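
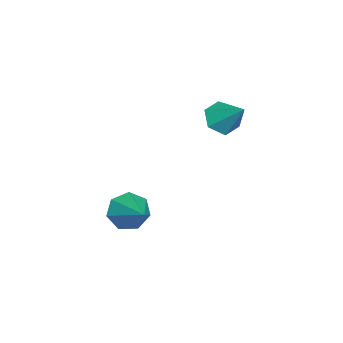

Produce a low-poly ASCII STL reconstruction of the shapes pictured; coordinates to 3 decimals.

solid 
facet normal -0.730 -0.487 -0.479
outer loop
vertex -0.688 -1.497 -4.665
vertex -1.336 -1.203 -3.976
vertex -1.084 -0.751 -4.82
endloop
endfacet
facet normal 0.752 0.275 -0.599
outer loop
vertex -0.688 -1.497 -4.665
vertex -1.084 -0.751 -4.82
vertex 0.176 -0.197 -2.984
endloop
endfacet
facet normal -0.731 -0.487 -0.479
outer loop
vertex -1.084 -0.751 -4.82
vertex -1.336 -1.203 -3.976
vertex -1.669 -0.345 -4.34
endloop
endfacet
facet normal 0.248 0.867 -0.432
outer loop
vertex -1.084 -0.751 -4.82
vertex -1.669 -0.345 -4.34
vertex 0.176 -0.197 -2.984
endloop
endfacet
facet normal -0.730 -0.487 -0.479
outer loop
vertex -1.669 -0.345 -4.34
vertex -1.336 -1.203 -3.976
vertex -2.004 -0.585 -3.586
endloop
endfacet
facet normal -0.226 0.953 0.203
outer loop
vertex -1.669 -0.345 -4.34
vertex -2.004 -0.585 -3.586
vertex 0.176 -0.197 -2.984
endloop
endfacet
facet normal -0.730 -0.486 -0.480
outer loop
vertex -2.004 -0.585 -3.586
vertex -1.336 -1.203 -3.976
vertex -1.836 -1.291 -3.126
endloop
endfacet
facet normal -0.312 0.466 0.828
outer loop
vertex -2.004 -0.585 -3.586
vertex -1.836 -1.291 -3.126
vertex 0.176 -0.197 -2.984
endloop
endfacet
facet normal -0.730 -0.486 -0.480
outer loop
vertex -1.836 -1.291 -3.126
vertex -1.336 -1.203 -3.976
vertex -1.291 -1.931 -3.307
endloop
endfacet
facet normal 0.055 -0.228 0.972
outer loop
vertex -1.836 -1.291 -3.126
vertex -1.291 -1.931 -3.307
vertex 0.176 -0.197 -2.984
endloop
endfacet
facet normal -0.731 -0.486 -0.479
outer loop
vertex -1.291 -1.931 -3.307
vertex -1.336 -1.203 -3.976
vertex -0.781 -2.023 -3.992
endloop
endfacet
facet normal 0.598 -0.604 0.526
outer loop
vertex -1.291 -1.931 -3.307
vertex -0.781 -2.023 -3.992
vertex 0.176 -0.197 -2.984
endloop
endfacet
facet normal -0.731 -0.485 -0.480
outer loop
vertex -0.781 -2.023 -3.992
vertex -1.336 -1.203 -3.976
vertex -0.688 -1.497 -4.665
endloop
endfacet
facet normal 0.908 -0.381 -0.172
outer loop
vertex -0.781 -2.023 -3.992
vertex -0.688 -1.497 -4.665
vertex 0.176 -0.197 -2.984
endloop
endfacet
facet normal -0.446 -0.609 -0.656
outer loop
vertex -2.676 2.627 0.353
vertex -3.264 2.376 0.986
vertex -3.447 3.08 0.456
endloop
endfacet
facet normal 0.421 0.809 -0.409
outer loop
vertex -2.676 2.627 0.353
vertex -3.447 3.08 0.456
vertex -2.496 3.424 2.114
endloop
endfacet
facet normal -0.446 -0.609 -0.655
outer loop
vertex -3.447 3.08 0.456
vertex -3.264 2.376 0.986
vertex -4.035 2.829 1.09
endloop
endfacet
facet normal -0.373 0.928 0.021
outer loop
vertex -3.447 3.08 0.456
vertex -4.035 2.829 1.09
vertex -2.496 3.424 2.114
endloop
endfacet
facet normal -0.447 -0.610 -0.655
outer loop
vertex -4.035 2.829 1.09
vertex -3.264 2.376 0.986
vertex -3.851 2.125 1.62
endloop
endfacet
facet normal -0.610 0.369 0.702
outer loop
vertex -4.035 2.829 1.09
vertex -3.851 2.125 1.62
vertex -2.496 3.424 2.114
endloop
endfacet
facet normal -0.447 -0.609 -0.655
outer loop
vertex -3.851 2.125 1.62
vertex -3.264 2.376 0.986
vertex -3.081 1.672 1.516
endloop
endfacet
facet normal -0.052 -0.307 0.950
outer loop
vertex -3.851 2.125 1.62
vertex -3.081 1.672 1.516
vertex -2.496 3.424 2.114
endloop
endfacet
facet normal -0.446 -0.609 -0.655
outer loop
vertex -3.081 1.672 1.516
vertex -3.264 2.376 0.986
vertex -2.493 1.923 0.882
endloop
endfacet
facet normal 0.741 -0.425 0.519
outer loop
vertex -3.081 1.672 1.516
vertex -2.493 1.923 0.882
vertex -2.496 3.424 2.114
endloop
endfacet
facet normal -0.446 -0.609 -0.656
outer loop
vertex -2.493 1.923 0.882
vertex -3.264 2.376 0.986
vertex -2.676 2.627 0.353
endloop
endfacet
facet normal 0.978 0.134 -0.160
outer loop
vertex -2.493 1.923 0.882
vertex -2.676 2.627 0.353
vertex -2.496 3.424 2.114
endloop
endfacet

endsolid


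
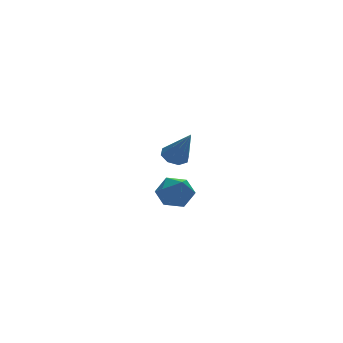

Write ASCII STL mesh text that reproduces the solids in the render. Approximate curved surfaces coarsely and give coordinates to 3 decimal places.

solid 
facet normal -0.243 0.906 -0.347
outer loop
vertex 0.929 -2.658 -1.76
vertex 0.466 -2.566 -1.195
vertex 1.169 -2.354 -1.134
endloop
endfacet
facet normal 0.428 0.737 -0.522
outer loop
vertex 0.929 -2.658 -1.76
vertex 1.169 -2.354 -1.134
vertex 1.586 -2.847 -1.488
endloop
endfacet
facet normal 0.412 0.133 -0.902
outer loop
vertex 0.929 -2.658 -1.76
vertex 1.586 -2.847 -1.488
vertex 1.142 -3.363 -1.767
endloop
endfacet
facet normal -0.269 -0.072 -0.960
outer loop
vertex 0.929 -2.658 -1.76
vertex 1.142 -3.363 -1.767
vertex 0.45 -3.189 -1.586
endloop
endfacet
facet normal -0.674 0.405 -0.618
outer loop
vertex 0.929 -2.658 -1.76
vertex 0.45 -3.189 -1.586
vertex 0.466 -2.566 -1.195
endloop
endfacet
facet normal 0.789 0.610 0.080
outer loop
vertex 1.586 -2.847 -1.488
vertex 1.169 -2.354 -1.134
vertex 1.53 -2.871 -0.754
endloop
endfacet
facet normal -0.298 0.883 0.364
outer loop
vertex 1.169 -2.354 -1.134
vertex 0.466 -2.566 -1.195
vertex 0.838 -2.697 -0.573
endloop
endfacet
facet normal -0.995 0.072 -0.074
outer loop
vertex 0.466 -2.566 -1.195
vertex 0.45 -3.189 -1.586
vertex 0.394 -3.213 -0.852
endloop
endfacet
facet normal -0.340 -0.699 -0.628
outer loop
vertex 0.45 -3.189 -1.586
vertex 1.142 -3.363 -1.767
vertex 0.811 -3.706 -1.206
endloop
endfacet
facet normal 0.762 -0.367 -0.533
outer loop
vertex 1.142 -3.363 -1.767
vertex 1.586 -2.847 -1.488
vertex 1.514 -3.494 -1.145
endloop
endfacet
facet normal 0.269 0.072 0.960
outer loop
vertex 1.051 -3.402 -0.58
vertex 1.53 -2.871 -0.754
vertex 0.838 -2.697 -0.573
endloop
endfacet
facet normal -0.412 -0.133 0.902
outer loop
vertex 1.051 -3.402 -0.58
vertex 0.838 -2.697 -0.573
vertex 0.394 -3.213 -0.852
endloop
endfacet
facet normal -0.428 -0.737 0.522
outer loop
vertex 1.051 -3.402 -0.58
vertex 0.394 -3.213 -0.852
vertex 0.811 -3.706 -1.206
endloop
endfacet
facet normal 0.243 -0.906 0.347
outer loop
vertex 1.051 -3.402 -0.58
vertex 0.811 -3.706 -1.206
vertex 1.514 -3.494 -1.145
endloop
endfacet
facet normal 0.674 -0.405 0.618
outer loop
vertex 1.051 -3.402 -0.58
vertex 1.514 -3.494 -1.145
vertex 1.53 -2.871 -0.754
endloop
endfacet
facet normal 0.340 0.699 0.628
outer loop
vertex 0.838 -2.697 -0.573
vertex 1.53 -2.871 -0.754
vertex 1.169 -2.354 -1.134
endloop
endfacet
facet normal -0.762 0.367 0.533
outer loop
vertex 0.394 -3.213 -0.852
vertex 0.838 -2.697 -0.573
vertex 0.466 -2.566 -1.195
endloop
endfacet
facet normal -0.789 -0.610 -0.080
outer loop
vertex 0.811 -3.706 -1.206
vertex 0.394 -3.213 -0.852
vertex 0.45 -3.189 -1.586
endloop
endfacet
facet normal 0.298 -0.883 -0.364
outer loop
vertex 1.514 -3.494 -1.145
vertex 0.811 -3.706 -1.206
vertex 1.142 -3.363 -1.767
endloop
endfacet
facet normal 0.995 -0.072 0.074
outer loop
vertex 1.53 -2.871 -0.754
vertex 1.514 -3.494 -1.145
vertex 1.586 -2.847 -1.488
endloop
endfacet
facet normal -0.079 0.581 -0.810
outer loop
vertex 4.046 1.366 -1.795
vertex 3.726 1.734 -1.5
vertex 4.284 1.673 -1.598
endloop
endfacet
facet normal 0.818 -0.566 -0.106
outer loop
vertex 4.046 1.366 -1.795
vertex 4.284 1.673 -1.598
vertex 3.854 0.786 -0.18
endloop
endfacet
facet normal -0.079 0.582 -0.810
outer loop
vertex 4.284 1.673 -1.598
vertex 3.726 1.734 -1.5
vertex 4.196 2.016 -1.343
endloop
endfacet
facet normal 0.953 0.020 0.302
outer loop
vertex 4.284 1.673 -1.598
vertex 4.196 2.016 -1.343
vertex 3.854 0.786 -0.18
endloop
endfacet
facet normal -0.078 0.581 -0.810
outer loop
vertex 4.196 2.016 -1.343
vertex 3.726 1.734 -1.5
vertex 3.832 2.194 -1.18
endloop
endfacet
facet normal 0.545 0.491 0.680
outer loop
vertex 4.196 2.016 -1.343
vertex 3.832 2.194 -1.18
vertex 3.854 0.786 -0.18
endloop
endfacet
facet normal -0.080 0.582 -0.810
outer loop
vertex 3.832 2.194 -1.18
vertex 3.726 1.734 -1.5
vertex 3.407 2.102 -1.204
endloop
endfacet
facet normal -0.169 0.569 0.805
outer loop
vertex 3.832 2.194 -1.18
vertex 3.407 2.102 -1.204
vertex 3.854 0.786 -0.18
endloop
endfacet
facet normal -0.078 0.583 -0.809
outer loop
vertex 3.407 2.102 -1.204
vertex 3.726 1.734 -1.5
vertex 3.168 1.795 -1.402
endloop
endfacet
facet normal -0.769 0.209 0.604
outer loop
vertex 3.407 2.102 -1.204
vertex 3.168 1.795 -1.402
vertex 3.854 0.786 -0.18
endloop
endfacet
facet normal -0.079 0.582 -0.810
outer loop
vertex 3.168 1.795 -1.402
vertex 3.726 1.734 -1.5
vertex 3.256 1.452 -1.657
endloop
endfacet
facet normal -0.905 -0.378 0.196
outer loop
vertex 3.168 1.795 -1.402
vertex 3.256 1.452 -1.657
vertex 3.854 0.786 -0.18
endloop
endfacet
facet normal -0.079 0.582 -0.809
outer loop
vertex 3.256 1.452 -1.657
vertex 3.726 1.734 -1.5
vertex 3.62 1.275 -1.82
endloop
endfacet
facet normal -0.495 -0.850 -0.183
outer loop
vertex 3.256 1.452 -1.657
vertex 3.62 1.275 -1.82
vertex 3.854 0.786 -0.18
endloop
endfacet
facet normal -0.077 0.582 -0.809
outer loop
vertex 3.62 1.275 -1.82
vertex 3.726 1.734 -1.5
vertex 4.046 1.366 -1.795
endloop
endfacet
facet normal 0.216 -0.927 -0.307
outer loop
vertex 3.62 1.275 -1.82
vertex 4.046 1.366 -1.795
vertex 3.854 0.786 -0.18
endloop
endfacet

endsolid


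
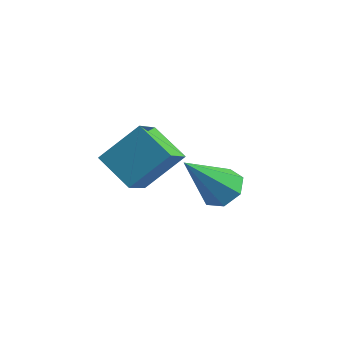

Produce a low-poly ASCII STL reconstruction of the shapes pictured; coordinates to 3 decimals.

solid 
facet normal -0.877 0.140 0.460
outer loop
vertex -0.479 0.237 3.492
vertex -0.758 1.381 2.613
vertex -1.217 -0.785 2.397
endloop
endfacet
facet normal 0.191 -0.779 0.598
outer loop
vertex 0.018 -0.981 1.747
vertex -0.479 0.237 3.492
vertex -1.217 -0.785 2.397
endloop
endfacet
facet normal -0.876 0.140 0.461
outer loop
vertex -1.217 -0.785 2.397
vertex -0.758 1.381 2.613
vertex -1.497 0.36 1.518
endloop
endfacet
facet normal -0.442 -0.612 -0.656
outer loop
vertex -1.497 0.36 1.518
vertex 0.018 -0.981 1.747
vertex -1.217 -0.785 2.397
endloop
endfacet
facet normal 0.442 0.612 0.656
outer loop
vertex -0.479 0.237 3.492
vertex 0.477 1.185 1.963
vertex -0.758 1.381 2.613
endloop
endfacet
facet normal 0.190 -0.779 0.598
outer loop
vertex 0.757 0.04 2.842
vertex -0.479 0.237 3.492
vertex 0.018 -0.981 1.747
endloop
endfacet
facet normal 0.442 0.612 0.656
outer loop
vertex 0.757 0.04 2.842
vertex 0.477 1.185 1.963
vertex -0.479 0.237 3.492
endloop
endfacet
facet normal -0.191 0.779 -0.597
outer loop
vertex -0.758 1.381 2.613
vertex 0.477 1.185 1.963
vertex -1.497 0.36 1.518
endloop
endfacet
facet normal -0.442 -0.612 -0.656
outer loop
vertex -0.261 0.163 0.868
vertex 0.018 -0.981 1.747
vertex -1.497 0.36 1.518
endloop
endfacet
facet normal -0.190 0.778 -0.598
outer loop
vertex -1.497 0.36 1.518
vertex 0.477 1.185 1.963
vertex -0.261 0.163 0.868
endloop
endfacet
facet normal 0.876 -0.140 -0.461
outer loop
vertex -0.261 0.163 0.868
vertex 0.757 0.04 2.842
vertex 0.018 -0.981 1.747
endloop
endfacet
facet normal 0.877 -0.139 -0.461
outer loop
vertex 0.477 1.185 1.963
vertex 0.757 0.04 2.842
vertex -0.261 0.163 0.868
endloop
endfacet
facet normal 0.276 0.557 -0.783
outer loop
vertex 3.011 -0.603 2.065
vertex 2.595 -0.065 2.301
vertex 3.287 -0.197 2.451
endloop
endfacet
facet normal 0.726 -0.664 0.179
outer loop
vertex 3.011 -0.603 2.065
vertex 3.287 -0.197 2.451
vertex 2.045 -1.175 3.859
endloop
endfacet
facet normal 0.276 0.558 -0.782
outer loop
vertex 3.287 -0.197 2.451
vertex 2.595 -0.065 2.301
vertex 3.042 0.308 2.725
endloop
endfacet
facet normal 0.749 0.004 0.663
outer loop
vertex 3.287 -0.197 2.451
vertex 3.042 0.308 2.725
vertex 2.045 -1.175 3.859
endloop
endfacet
facet normal 0.276 0.558 -0.782
outer loop
vertex 3.042 0.308 2.725
vertex 2.595 -0.065 2.301
vertex 2.46 0.533 2.68
endloop
endfacet
facet normal 0.144 0.538 0.830
outer loop
vertex 3.042 0.308 2.725
vertex 2.46 0.533 2.68
vertex 2.045 -1.175 3.859
endloop
endfacet
facet normal 0.277 0.558 -0.782
outer loop
vertex 2.46 0.533 2.68
vertex 2.595 -0.065 2.301
vertex 1.98 0.307 2.349
endloop
endfacet
facet normal -0.635 0.537 0.555
outer loop
vertex 2.46 0.533 2.68
vertex 1.98 0.307 2.349
vertex 2.045 -1.175 3.859
endloop
endfacet
facet normal 0.276 0.557 -0.783
outer loop
vertex 1.98 0.307 2.349
vertex 2.595 -0.065 2.301
vertex 1.963 -0.199 1.983
endloop
endfacet
facet normal -0.999 0.001 0.044
outer loop
vertex 1.98 0.307 2.349
vertex 1.963 -0.199 1.983
vertex 2.045 -1.175 3.859
endloop
endfacet
facet normal 0.276 0.558 -0.783
outer loop
vertex 1.963 -0.199 1.983
vertex 2.595 -0.065 2.301
vertex 2.422 -0.604 1.856
endloop
endfacet
facet normal -0.675 -0.666 -0.317
outer loop
vertex 1.963 -0.199 1.983
vertex 2.422 -0.604 1.856
vertex 2.045 -1.175 3.859
endloop
endfacet
facet normal 0.277 0.557 -0.783
outer loop
vertex 2.422 -0.604 1.856
vertex 2.595 -0.065 2.301
vertex 3.011 -0.603 2.065
endloop
endfacet
facet normal 0.093 -0.962 -0.257
outer loop
vertex 2.422 -0.604 1.856
vertex 3.011 -0.603 2.065
vertex 2.045 -1.175 3.859
endloop
endfacet

endsolid


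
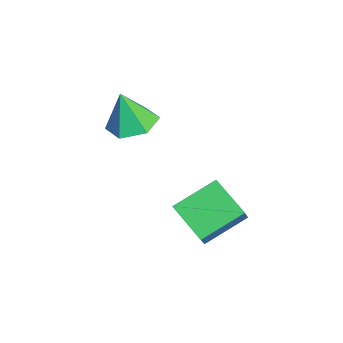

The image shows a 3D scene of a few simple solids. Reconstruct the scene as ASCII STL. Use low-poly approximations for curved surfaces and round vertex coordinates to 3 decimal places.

solid 
facet normal -0.580 0.168 -0.797
outer loop
vertex 0.952 2.168 -2.44
vertex 0.345 3.714 -1.671
vertex 2.187 3.012 -3.161
endloop
endfacet
facet normal 0.332 -0.844 -0.421
outer loop
vertex 2.895 2.806 -2.189
vertex 0.952 2.168 -2.44
vertex 2.187 3.012 -3.161
endloop
endfacet
facet normal -0.580 0.169 -0.797
outer loop
vertex 2.187 3.012 -3.161
vertex 0.345 3.714 -1.671
vertex 1.58 4.557 -2.392
endloop
endfacet
facet normal 0.744 0.508 -0.434
outer loop
vertex 1.58 4.557 -2.392
vertex 2.895 2.806 -2.189
vertex 2.187 3.012 -3.161
endloop
endfacet
facet normal -0.744 -0.508 0.434
outer loop
vertex 0.952 2.168 -2.44
vertex 1.053 3.508 -0.699
vertex 0.345 3.714 -1.671
endloop
endfacet
facet normal 0.332 -0.845 -0.420
outer loop
vertex 1.66 1.963 -1.468
vertex 0.952 2.168 -2.44
vertex 2.895 2.806 -2.189
endloop
endfacet
facet normal -0.744 -0.508 0.434
outer loop
vertex 1.66 1.963 -1.468
vertex 1.053 3.508 -0.699
vertex 0.952 2.168 -2.44
endloop
endfacet
facet normal -0.331 0.845 0.420
outer loop
vertex 0.345 3.714 -1.671
vertex 1.053 3.508 -0.699
vertex 1.58 4.557 -2.392
endloop
endfacet
facet normal 0.744 0.508 -0.435
outer loop
vertex 2.288 4.352 -1.42
vertex 2.895 2.806 -2.189
vertex 1.58 4.557 -2.392
endloop
endfacet
facet normal -0.332 0.845 0.420
outer loop
vertex 1.58 4.557 -2.392
vertex 1.053 3.508 -0.699
vertex 2.288 4.352 -1.42
endloop
endfacet
facet normal 0.580 -0.169 0.797
outer loop
vertex 2.288 4.352 -1.42
vertex 1.66 1.963 -1.468
vertex 2.895 2.806 -2.189
endloop
endfacet
facet normal 0.580 -0.169 0.797
outer loop
vertex 1.053 3.508 -0.699
vertex 1.66 1.963 -1.468
vertex 2.288 4.352 -1.42
endloop
endfacet
facet normal 0.068 0.252 -0.965
outer loop
vertex -1.152 0.357 -0.182
vertex -2.006 0.873 -0.107
vertex -1.131 1.324 0.072
endloop
endfacet
facet normal 0.846 -0.152 0.510
outer loop
vertex -1.152 0.357 -0.182
vertex -1.131 1.324 0.072
vertex -2.114 0.467 1.447
endloop
endfacet
facet normal 0.068 0.251 -0.966
outer loop
vertex -1.131 1.324 0.072
vertex -2.006 0.873 -0.107
vertex -1.984 1.84 0.146
endloop
endfacet
facet normal 0.423 0.602 0.677
outer loop
vertex -1.131 1.324 0.072
vertex -1.984 1.84 0.146
vertex -2.114 0.467 1.447
endloop
endfacet
facet normal 0.067 0.251 -0.966
outer loop
vertex -1.984 1.84 0.146
vertex -2.006 0.873 -0.107
vertex -2.859 1.389 -0.032
endloop
endfacet
facet normal -0.454 0.635 0.625
outer loop
vertex -1.984 1.84 0.146
vertex -2.859 1.389 -0.032
vertex -2.114 0.467 1.447
endloop
endfacet
facet normal 0.068 0.252 -0.965
outer loop
vertex -2.859 1.389 -0.032
vertex -2.006 0.873 -0.107
vertex -2.88 0.422 -0.286
endloop
endfacet
facet normal -0.910 -0.087 0.405
outer loop
vertex -2.859 1.389 -0.032
vertex -2.88 0.422 -0.286
vertex -2.114 0.467 1.447
endloop
endfacet
facet normal 0.068 0.252 -0.965
outer loop
vertex -2.88 0.422 -0.286
vertex -2.006 0.873 -0.107
vertex -2.027 -0.094 -0.361
endloop
endfacet
facet normal -0.487 -0.840 0.237
outer loop
vertex -2.88 0.422 -0.286
vertex -2.027 -0.094 -0.361
vertex -2.114 0.467 1.447
endloop
endfacet
facet normal 0.068 0.252 -0.965
outer loop
vertex -2.027 -0.094 -0.361
vertex -2.006 0.873 -0.107
vertex -1.152 0.357 -0.182
endloop
endfacet
facet normal 0.391 -0.874 0.290
outer loop
vertex -2.027 -0.094 -0.361
vertex -1.152 0.357 -0.182
vertex -2.114 0.467 1.447
endloop
endfacet

endsolid


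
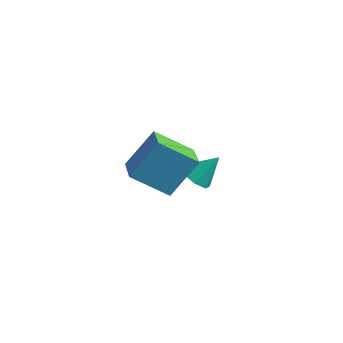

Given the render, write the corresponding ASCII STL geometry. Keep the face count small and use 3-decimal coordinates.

solid 
facet normal -0.422 -0.526 -0.738
outer loop
vertex -3.476 3.274 -0.739
vertex -3.884 2.721 -0.112
vertex -4.117 3.512 -0.542
endloop
endfacet
facet normal 0.286 0.937 -0.200
outer loop
vertex -3.476 3.274 -0.739
vertex -4.117 3.512 -0.542
vertex -3.196 3.579 1.092
endloop
endfacet
facet normal -0.423 -0.526 -0.738
outer loop
vertex -4.117 3.512 -0.542
vertex -3.884 2.721 -0.112
vertex -4.622 3.288 -0.093
endloop
endfacet
facet normal -0.302 0.944 0.131
outer loop
vertex -4.117 3.512 -0.542
vertex -4.622 3.288 -0.093
vertex -3.196 3.579 1.092
endloop
endfacet
facet normal -0.423 -0.525 -0.739
outer loop
vertex -4.622 3.288 -0.093
vertex -3.884 2.721 -0.112
vertex -4.695 2.731 0.345
endloop
endfacet
facet normal -0.600 0.542 0.589
outer loop
vertex -4.622 3.288 -0.093
vertex -4.695 2.731 0.345
vertex -3.196 3.579 1.092
endloop
endfacet
facet normal -0.423 -0.526 -0.738
outer loop
vertex -4.695 2.731 0.345
vertex -3.884 2.721 -0.112
vertex -4.293 2.169 0.515
endloop
endfacet
facet normal -0.430 -0.035 0.902
outer loop
vertex -4.695 2.731 0.345
vertex -4.293 2.169 0.515
vertex -3.196 3.579 1.092
endloop
endfacet
facet normal -0.422 -0.526 -0.738
outer loop
vertex -4.293 2.169 0.515
vertex -3.884 2.721 -0.112
vertex -3.652 1.93 0.319
endloop
endfacet
facet normal 0.106 -0.446 0.889
outer loop
vertex -4.293 2.169 0.515
vertex -3.652 1.93 0.319
vertex -3.196 3.579 1.092
endloop
endfacet
facet normal -0.422 -0.526 -0.738
outer loop
vertex -3.652 1.93 0.319
vertex -3.884 2.721 -0.112
vertex -3.147 2.155 -0.13
endloop
endfacet
facet normal 0.697 -0.453 0.556
outer loop
vertex -3.652 1.93 0.319
vertex -3.147 2.155 -0.13
vertex -3.196 3.579 1.092
endloop
endfacet
facet normal -0.422 -0.526 -0.738
outer loop
vertex -3.147 2.155 -0.13
vertex -3.884 2.721 -0.112
vertex -3.074 2.711 -0.568
endloop
endfacet
facet normal 0.994 -0.052 0.100
outer loop
vertex -3.147 2.155 -0.13
vertex -3.074 2.711 -0.568
vertex -3.196 3.579 1.092
endloop
endfacet
facet normal -0.422 -0.526 -0.738
outer loop
vertex -3.074 2.711 -0.568
vertex -3.884 2.721 -0.112
vertex -3.476 3.274 -0.739
endloop
endfacet
facet normal 0.825 0.524 -0.213
outer loop
vertex -3.074 2.711 -0.568
vertex -3.476 3.274 -0.739
vertex -3.196 3.579 1.092
endloop
endfacet
facet normal -0.844 0.529 -0.087
outer loop
vertex -2.063 -2.441 2.663
vertex -1.55 -1.328 4.453
vertex -1.097 -1.082 1.541
endloop
endfacet
facet normal -0.236 -0.513 -0.825
outer loop
vertex 0.71 -2.212 1.727
vertex -2.063 -2.441 2.663
vertex -1.097 -1.082 1.541
endloop
endfacet
facet normal -0.845 0.528 -0.087
outer loop
vertex -1.097 -1.082 1.541
vertex -1.55 -1.328 4.453
vertex -0.585 0.032 3.331
endloop
endfacet
facet normal 0.480 0.676 -0.558
outer loop
vertex -0.585 0.032 3.331
vertex 0.71 -2.212 1.727
vertex -1.097 -1.082 1.541
endloop
endfacet
facet normal -0.480 -0.676 0.558
outer loop
vertex -2.063 -2.441 2.663
vertex 0.257 -2.458 4.639
vertex -1.55 -1.328 4.453
endloop
endfacet
facet normal -0.236 -0.513 -0.825
outer loop
vertex -0.255 -3.572 2.849
vertex -2.063 -2.441 2.663
vertex 0.71 -2.212 1.727
endloop
endfacet
facet normal -0.481 -0.676 0.558
outer loop
vertex -0.255 -3.572 2.849
vertex 0.257 -2.458 4.639
vertex -2.063 -2.441 2.663
endloop
endfacet
facet normal 0.236 0.513 0.825
outer loop
vertex -1.55 -1.328 4.453
vertex 0.257 -2.458 4.639
vertex -0.585 0.032 3.331
endloop
endfacet
facet normal 0.481 0.676 -0.558
outer loop
vertex 1.223 -1.099 3.517
vertex 0.71 -2.212 1.727
vertex -0.585 0.032 3.331
endloop
endfacet
facet normal 0.236 0.513 0.825
outer loop
vertex -0.585 0.032 3.331
vertex 0.257 -2.458 4.639
vertex 1.223 -1.099 3.517
endloop
endfacet
facet normal 0.845 -0.528 0.086
outer loop
vertex 1.223 -1.099 3.517
vertex -0.255 -3.572 2.849
vertex 0.71 -2.212 1.727
endloop
endfacet
facet normal 0.845 -0.528 0.087
outer loop
vertex 0.257 -2.458 4.639
vertex -0.255 -3.572 2.849
vertex 1.223 -1.099 3.517
endloop
endfacet

endsolid


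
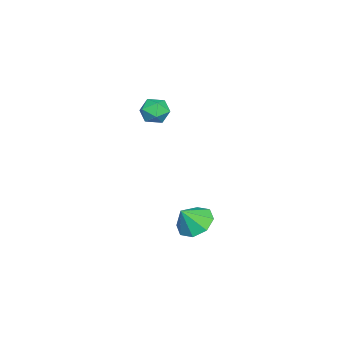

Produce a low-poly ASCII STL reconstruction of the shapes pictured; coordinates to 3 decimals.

solid 
facet normal -0.533 0.832 0.152
outer loop
vertex -1.104 -1.641 1.744
vertex -1.07 -1.769 2.564
vertex -0.479 -1.322 2.188
endloop
endfacet
facet normal -0.139 0.887 -0.441
outer loop
vertex -1.104 -1.641 1.744
vertex -0.479 -1.322 2.188
vertex -0.329 -1.667 1.447
endloop
endfacet
facet normal -0.325 0.353 -0.878
outer loop
vertex -1.104 -1.641 1.744
vertex -0.329 -1.667 1.447
vertex -0.827 -2.327 1.366
endloop
endfacet
facet normal -0.832 -0.030 -0.555
outer loop
vertex -1.104 -1.641 1.744
vertex -0.827 -2.327 1.366
vertex -1.285 -2.39 2.056
endloop
endfacet
facet normal -0.961 0.266 0.081
outer loop
vertex -1.104 -1.641 1.744
vertex -1.285 -2.39 2.056
vertex -1.07 -1.769 2.564
endloop
endfacet
facet normal 0.545 0.797 -0.261
outer loop
vertex -0.329 -1.667 1.447
vertex -0.479 -1.322 2.188
vertex 0.185 -1.81 2.084
endloop
endfacet
facet normal -0.092 0.709 0.699
outer loop
vertex -0.479 -1.322 2.188
vertex -1.07 -1.769 2.564
vertex -0.273 -1.873 2.774
endloop
endfacet
facet normal -0.784 -0.208 0.586
outer loop
vertex -1.07 -1.769 2.564
vertex -1.285 -2.39 2.056
vertex -0.771 -2.533 2.693
endloop
endfacet
facet normal -0.575 -0.687 -0.444
outer loop
vertex -1.285 -2.39 2.056
vertex -0.827 -2.327 1.366
vertex -0.621 -2.878 1.952
endloop
endfacet
facet normal 0.246 -0.067 -0.967
outer loop
vertex -0.827 -2.327 1.366
vertex -0.329 -1.667 1.447
vertex -0.03 -2.431 1.576
endloop
endfacet
facet normal 0.832 0.030 0.555
outer loop
vertex 0.004 -2.559 2.396
vertex 0.185 -1.81 2.084
vertex -0.273 -1.873 2.774
endloop
endfacet
facet normal 0.325 -0.353 0.878
outer loop
vertex 0.004 -2.559 2.396
vertex -0.273 -1.873 2.774
vertex -0.771 -2.533 2.693
endloop
endfacet
facet normal 0.139 -0.887 0.441
outer loop
vertex 0.004 -2.559 2.396
vertex -0.771 -2.533 2.693
vertex -0.621 -2.878 1.952
endloop
endfacet
facet normal 0.533 -0.832 -0.152
outer loop
vertex 0.004 -2.559 2.396
vertex -0.621 -2.878 1.952
vertex -0.03 -2.431 1.576
endloop
endfacet
facet normal 0.961 -0.266 -0.081
outer loop
vertex 0.004 -2.559 2.396
vertex -0.03 -2.431 1.576
vertex 0.185 -1.81 2.084
endloop
endfacet
facet normal 0.575 0.687 0.444
outer loop
vertex -0.273 -1.873 2.774
vertex 0.185 -1.81 2.084
vertex -0.479 -1.322 2.188
endloop
endfacet
facet normal -0.246 0.067 0.967
outer loop
vertex -0.771 -2.533 2.693
vertex -0.273 -1.873 2.774
vertex -1.07 -1.769 2.564
endloop
endfacet
facet normal -0.545 -0.797 0.261
outer loop
vertex -0.621 -2.878 1.952
vertex -0.771 -2.533 2.693
vertex -1.285 -2.39 2.056
endloop
endfacet
facet normal 0.092 -0.709 -0.699
outer loop
vertex -0.03 -2.431 1.576
vertex -0.621 -2.878 1.952
vertex -0.827 -2.327 1.366
endloop
endfacet
facet normal 0.784 0.208 -0.586
outer loop
vertex 0.185 -1.81 2.084
vertex -0.03 -2.431 1.576
vertex -0.329 -1.667 1.447
endloop
endfacet
facet normal -0.459 0.396 -0.796
outer loop
vertex 1.584 0.374 -4.98
vertex 0.671 0.227 -4.527
vertex 1.361 0.992 -4.544
endloop
endfacet
facet normal 0.953 0.163 0.257
outer loop
vertex 1.584 0.374 -4.98
vertex 1.361 0.992 -4.544
vertex 1.289 -0.307 -3.453
endloop
endfacet
facet normal -0.459 0.396 -0.796
outer loop
vertex 1.361 0.992 -4.544
vertex 0.671 0.227 -4.527
vertex 0.734 1.162 -4.098
endloop
endfacet
facet normal 0.588 0.501 0.635
outer loop
vertex 1.361 0.992 -4.544
vertex 0.734 1.162 -4.098
vertex 1.289 -0.307 -3.453
endloop
endfacet
facet normal -0.457 0.396 -0.796
outer loop
vertex 0.734 1.162 -4.098
vertex 0.671 0.227 -4.527
vertex 0.069 0.784 -3.904
endloop
endfacet
facet normal 0.032 0.412 0.911
outer loop
vertex 0.734 1.162 -4.098
vertex 0.069 0.784 -3.904
vertex 1.289 -0.307 -3.453
endloop
endfacet
facet normal -0.457 0.397 -0.796
outer loop
vertex 0.069 0.784 -3.904
vertex 0.671 0.227 -4.527
vertex -0.243 0.081 -4.075
endloop
endfacet
facet normal -0.387 -0.052 0.921
outer loop
vertex 0.069 0.784 -3.904
vertex -0.243 0.081 -4.075
vertex 1.289 -0.307 -3.453
endloop
endfacet
facet normal -0.457 0.395 -0.797
outer loop
vertex -0.243 0.081 -4.075
vertex 0.671 0.227 -4.527
vertex -0.019 -0.537 -4.51
endloop
endfacet
facet normal -0.425 -0.619 0.661
outer loop
vertex -0.243 0.081 -4.075
vertex -0.019 -0.537 -4.51
vertex 1.289 -0.307 -3.453
endloop
endfacet
facet normal -0.458 0.396 -0.795
outer loop
vertex -0.019 -0.537 -4.51
vertex 0.671 0.227 -4.527
vertex 0.608 -0.707 -4.956
endloop
endfacet
facet normal -0.059 -0.958 0.282
outer loop
vertex -0.019 -0.537 -4.51
vertex 0.608 -0.707 -4.956
vertex 1.289 -0.307 -3.453
endloop
endfacet
facet normal -0.458 0.396 -0.796
outer loop
vertex 0.608 -0.707 -4.956
vertex 0.671 0.227 -4.527
vertex 1.273 -0.33 -5.151
endloop
endfacet
facet normal 0.495 -0.869 0.007
outer loop
vertex 0.608 -0.707 -4.956
vertex 1.273 -0.33 -5.151
vertex 1.289 -0.307 -3.453
endloop
endfacet
facet normal -0.459 0.396 -0.796
outer loop
vertex 1.273 -0.33 -5.151
vertex 0.671 0.227 -4.527
vertex 1.584 0.374 -4.98
endloop
endfacet
facet normal 0.915 -0.403 -0.003
outer loop
vertex 1.273 -0.33 -5.151
vertex 1.584 0.374 -4.98
vertex 1.289 -0.307 -3.453
endloop
endfacet

endsolid


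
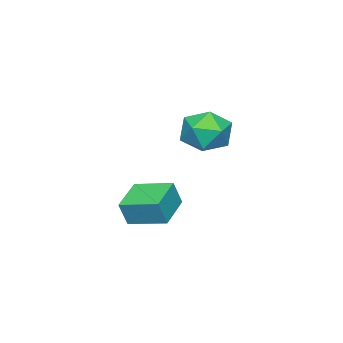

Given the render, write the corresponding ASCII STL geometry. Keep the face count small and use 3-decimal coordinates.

solid 
facet normal -0.122 0.713 0.690
outer loop
vertex -0.724 4.068 0.094
vertex -1.67 3.869 0.132
vertex -1.055 3.407 0.718
endloop
endfacet
facet normal 0.529 0.427 0.733
outer loop
vertex -0.724 4.068 0.094
vertex -1.055 3.407 0.718
vertex -0.239 3.242 0.225
endloop
endfacet
facet normal 0.851 0.516 0.102
outer loop
vertex -0.724 4.068 0.094
vertex -0.239 3.242 0.225
vertex -0.35 3.601 -0.666
endloop
endfacet
facet normal 0.397 0.856 -0.331
outer loop
vertex -0.724 4.068 0.094
vertex -0.35 3.601 -0.666
vertex -1.235 3.989 -0.724
endloop
endfacet
facet normal -0.204 0.978 0.033
outer loop
vertex -0.724 4.068 0.094
vertex -1.235 3.989 -0.724
vertex -1.67 3.869 0.132
endloop
endfacet
facet normal 0.456 -0.273 0.847
outer loop
vertex -0.239 3.242 0.225
vertex -1.055 3.407 0.718
vertex -0.885 2.531 0.344
endloop
endfacet
facet normal -0.599 0.189 0.778
outer loop
vertex -1.055 3.407 0.718
vertex -1.67 3.869 0.132
vertex -1.77 2.919 0.286
endloop
endfacet
facet normal -0.733 0.618 -0.286
outer loop
vertex -1.67 3.869 0.132
vertex -1.235 3.989 -0.724
vertex -1.881 3.278 -0.605
endloop
endfacet
facet normal 0.242 0.420 -0.875
outer loop
vertex -1.235 3.989 -0.724
vertex -0.35 3.601 -0.666
vertex -1.065 3.113 -1.098
endloop
endfacet
facet normal 0.976 -0.131 -0.174
outer loop
vertex -0.35 3.601 -0.666
vertex -0.239 3.242 0.225
vertex -0.45 2.651 -0.512
endloop
endfacet
facet normal -0.397 -0.856 0.331
outer loop
vertex -1.396 2.452 -0.474
vertex -0.885 2.531 0.344
vertex -1.77 2.919 0.286
endloop
endfacet
facet normal -0.851 -0.516 -0.102
outer loop
vertex -1.396 2.452 -0.474
vertex -1.77 2.919 0.286
vertex -1.881 3.278 -0.605
endloop
endfacet
facet normal -0.529 -0.427 -0.733
outer loop
vertex -1.396 2.452 -0.474
vertex -1.881 3.278 -0.605
vertex -1.065 3.113 -1.098
endloop
endfacet
facet normal 0.122 -0.713 -0.690
outer loop
vertex -1.396 2.452 -0.474
vertex -1.065 3.113 -1.098
vertex -0.45 2.651 -0.512
endloop
endfacet
facet normal 0.204 -0.978 -0.033
outer loop
vertex -1.396 2.452 -0.474
vertex -0.45 2.651 -0.512
vertex -0.885 2.531 0.344
endloop
endfacet
facet normal -0.242 -0.420 0.875
outer loop
vertex -1.77 2.919 0.286
vertex -0.885 2.531 0.344
vertex -1.055 3.407 0.718
endloop
endfacet
facet normal -0.976 0.131 0.174
outer loop
vertex -1.881 3.278 -0.605
vertex -1.77 2.919 0.286
vertex -1.67 3.869 0.132
endloop
endfacet
facet normal -0.456 0.273 -0.847
outer loop
vertex -1.065 3.113 -1.098
vertex -1.881 3.278 -0.605
vertex -1.235 3.989 -0.724
endloop
endfacet
facet normal 0.599 -0.189 -0.778
outer loop
vertex -0.45 2.651 -0.512
vertex -1.065 3.113 -1.098
vertex -0.35 3.601 -0.666
endloop
endfacet
facet normal 0.733 -0.618 0.286
outer loop
vertex -0.885 2.531 0.344
vertex -0.45 2.651 -0.512
vertex -0.239 3.242 0.225
endloop
endfacet
facet normal -0.938 -0.212 0.275
outer loop
vertex -1.469 0.161 -3.421
vertex -1.705 1.583 -3.132
vertex -1.783 0.304 -4.381
endloop
endfacet
facet normal 0.160 -0.967 -0.197
outer loop
vertex -0.395 0.617 -4.788
vertex -1.469 0.161 -3.421
vertex -1.783 0.304 -4.381
endloop
endfacet
facet normal -0.938 -0.212 0.275
outer loop
vertex -1.783 0.304 -4.381
vertex -1.705 1.583 -3.132
vertex -2.019 1.726 -4.092
endloop
endfacet
facet normal -0.308 0.140 -0.941
outer loop
vertex -2.019 1.726 -4.092
vertex -0.395 0.617 -4.788
vertex -1.783 0.304 -4.381
endloop
endfacet
facet normal 0.308 -0.140 0.941
outer loop
vertex -1.469 0.161 -3.421
vertex -0.317 1.896 -3.539
vertex -1.705 1.583 -3.132
endloop
endfacet
facet normal 0.160 -0.967 -0.197
outer loop
vertex -0.081 0.474 -3.828
vertex -1.469 0.161 -3.421
vertex -0.395 0.617 -4.788
endloop
endfacet
facet normal 0.308 -0.140 0.941
outer loop
vertex -0.081 0.474 -3.828
vertex -0.317 1.896 -3.539
vertex -1.469 0.161 -3.421
endloop
endfacet
facet normal -0.160 0.967 0.197
outer loop
vertex -1.705 1.583 -3.132
vertex -0.317 1.896 -3.539
vertex -2.019 1.726 -4.092
endloop
endfacet
facet normal -0.308 0.140 -0.941
outer loop
vertex -0.631 2.039 -4.499
vertex -0.395 0.617 -4.788
vertex -2.019 1.726 -4.092
endloop
endfacet
facet normal -0.160 0.967 0.197
outer loop
vertex -2.019 1.726 -4.092
vertex -0.317 1.896 -3.539
vertex -0.631 2.039 -4.499
endloop
endfacet
facet normal 0.938 0.212 -0.275
outer loop
vertex -0.631 2.039 -4.499
vertex -0.081 0.474 -3.828
vertex -0.395 0.617 -4.788
endloop
endfacet
facet normal 0.938 0.212 -0.275
outer loop
vertex -0.317 1.896 -3.539
vertex -0.081 0.474 -3.828
vertex -0.631 2.039 -4.499
endloop
endfacet

endsolid


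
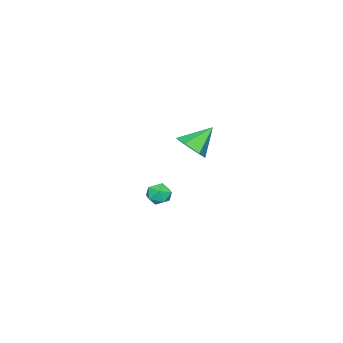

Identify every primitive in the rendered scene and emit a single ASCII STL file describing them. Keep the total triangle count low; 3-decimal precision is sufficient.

solid 
facet normal -0.800 -0.167 0.577
outer loop
vertex 3.245 2.103 3.618
vertex 3.515 1.393 3.787
vertex 3.71 2.0 4.233
endloop
endfacet
facet normal -0.633 0.527 0.567
outer loop
vertex 3.245 2.103 3.618
vertex 3.71 2.0 4.233
vertex 3.809 2.617 3.77
endloop
endfacet
facet normal -0.653 0.749 -0.110
outer loop
vertex 3.245 2.103 3.618
vertex 3.809 2.617 3.77
vertex 3.674 2.392 3.037
endloop
endfacet
facet normal -0.833 0.192 -0.520
outer loop
vertex 3.245 2.103 3.618
vertex 3.674 2.392 3.037
vertex 3.493 1.635 3.048
endloop
endfacet
facet normal -0.923 -0.373 -0.095
outer loop
vertex 3.245 2.103 3.618
vertex 3.493 1.635 3.048
vertex 3.515 1.393 3.787
endloop
endfacet
facet normal 0.038 0.596 0.802
outer loop
vertex 3.809 2.617 3.77
vertex 3.71 2.0 4.233
vertex 4.427 2.225 4.032
endloop
endfacet
facet normal -0.232 -0.526 0.818
outer loop
vertex 3.71 2.0 4.233
vertex 3.515 1.393 3.787
vertex 4.246 1.468 4.043
endloop
endfacet
facet normal -0.432 -0.861 -0.269
outer loop
vertex 3.515 1.393 3.787
vertex 3.493 1.635 3.048
vertex 4.111 1.243 3.31
endloop
endfacet
facet normal -0.285 0.054 -0.957
outer loop
vertex 3.493 1.635 3.048
vertex 3.674 2.392 3.037
vertex 4.21 1.86 2.847
endloop
endfacet
facet normal 0.005 0.956 -0.294
outer loop
vertex 3.674 2.392 3.037
vertex 3.809 2.617 3.77
vertex 4.405 2.467 3.293
endloop
endfacet
facet normal 0.833 -0.192 0.520
outer loop
vertex 4.675 1.757 3.462
vertex 4.427 2.225 4.032
vertex 4.246 1.468 4.043
endloop
endfacet
facet normal 0.653 -0.749 0.110
outer loop
vertex 4.675 1.757 3.462
vertex 4.246 1.468 4.043
vertex 4.111 1.243 3.31
endloop
endfacet
facet normal 0.633 -0.527 -0.567
outer loop
vertex 4.675 1.757 3.462
vertex 4.111 1.243 3.31
vertex 4.21 1.86 2.847
endloop
endfacet
facet normal 0.800 0.167 -0.577
outer loop
vertex 4.675 1.757 3.462
vertex 4.21 1.86 2.847
vertex 4.405 2.467 3.293
endloop
endfacet
facet normal 0.923 0.373 0.095
outer loop
vertex 4.675 1.757 3.462
vertex 4.405 2.467 3.293
vertex 4.427 2.225 4.032
endloop
endfacet
facet normal 0.285 -0.054 0.957
outer loop
vertex 4.246 1.468 4.043
vertex 4.427 2.225 4.032
vertex 3.71 2.0 4.233
endloop
endfacet
facet normal -0.005 -0.956 0.294
outer loop
vertex 4.111 1.243 3.31
vertex 4.246 1.468 4.043
vertex 3.515 1.393 3.787
endloop
endfacet
facet normal -0.038 -0.596 -0.802
outer loop
vertex 4.21 1.86 2.847
vertex 4.111 1.243 3.31
vertex 3.493 1.635 3.048
endloop
endfacet
facet normal 0.232 0.526 -0.818
outer loop
vertex 4.405 2.467 3.293
vertex 4.21 1.86 2.847
vertex 3.674 2.392 3.037
endloop
endfacet
facet normal 0.432 0.861 0.269
outer loop
vertex 4.427 2.225 4.032
vertex 4.405 2.467 3.293
vertex 3.809 2.617 3.77
endloop
endfacet
facet normal 0.640 -0.378 -0.669
outer loop
vertex -2.551 0.674 3.246
vertex -3.146 -0.213 3.178
vertex -3.34 0.613 2.526
endloop
endfacet
facet normal -0.083 0.996 0.007
outer loop
vertex -2.551 0.674 3.246
vertex -3.34 0.613 2.526
vertex -4.374 0.513 4.462
endloop
endfacet
facet normal 0.641 -0.377 -0.669
outer loop
vertex -3.34 0.613 2.526
vertex -3.146 -0.213 3.178
vertex -3.934 -0.273 2.457
endloop
endfacet
facet normal -0.756 0.536 -0.376
outer loop
vertex -3.34 0.613 2.526
vertex -3.934 -0.273 2.457
vertex -4.374 0.513 4.462
endloop
endfacet
facet normal 0.641 -0.377 -0.669
outer loop
vertex -3.934 -0.273 2.457
vertex -3.146 -0.213 3.178
vertex -3.74 -1.099 3.109
endloop
endfacet
facet normal -0.951 -0.296 -0.092
outer loop
vertex -3.934 -0.273 2.457
vertex -3.74 -1.099 3.109
vertex -4.374 0.513 4.462
endloop
endfacet
facet normal 0.640 -0.377 -0.669
outer loop
vertex -3.74 -1.099 3.109
vertex -3.146 -0.213 3.178
vertex -2.951 -1.039 3.83
endloop
endfacet
facet normal -0.474 -0.668 0.574
outer loop
vertex -3.74 -1.099 3.109
vertex -2.951 -1.039 3.83
vertex -4.374 0.513 4.462
endloop
endfacet
facet normal 0.640 -0.377 -0.669
outer loop
vertex -2.951 -1.039 3.83
vertex -3.146 -0.213 3.178
vertex -2.357 -0.152 3.898
endloop
endfacet
facet normal 0.200 -0.207 0.958
outer loop
vertex -2.951 -1.039 3.83
vertex -2.357 -0.152 3.898
vertex -4.374 0.513 4.462
endloop
endfacet
facet normal 0.640 -0.378 -0.669
outer loop
vertex -2.357 -0.152 3.898
vertex -3.146 -0.213 3.178
vertex -2.551 0.674 3.246
endloop
endfacet
facet normal 0.394 0.625 0.674
outer loop
vertex -2.357 -0.152 3.898
vertex -2.551 0.674 3.246
vertex -4.374 0.513 4.462
endloop
endfacet

endsolid


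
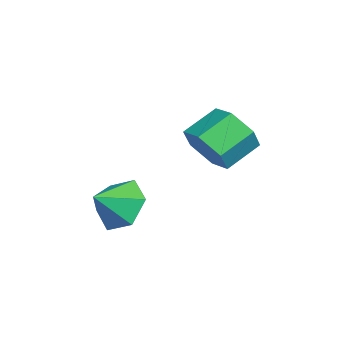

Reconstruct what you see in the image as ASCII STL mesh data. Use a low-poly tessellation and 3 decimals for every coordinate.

solid 
facet normal -0.429 0.711 -0.557
outer loop
vertex -0.918 0.29 0.43
vertex -1.826 0.009 0.77
vertex -1.298 0.714 1.264
endloop
endfacet
facet normal 0.913 0.017 0.407
outer loop
vertex -0.918 0.29 0.43
vertex -1.298 0.714 1.264
vertex -1.334 -0.809 1.41
endloop
endfacet
facet normal -0.428 0.711 -0.557
outer loop
vertex -1.298 0.714 1.264
vertex -1.826 0.009 0.77
vertex -2.207 0.433 1.604
endloop
endfacet
facet normal 0.327 0.083 0.942
outer loop
vertex -1.298 0.714 1.264
vertex -2.207 0.433 1.604
vertex -1.334 -0.809 1.41
endloop
endfacet
facet normal -0.428 0.712 -0.557
outer loop
vertex -2.207 0.433 1.604
vertex -1.826 0.009 0.77
vertex -2.735 -0.272 1.109
endloop
endfacet
facet normal -0.328 -0.366 0.871
outer loop
vertex -2.207 0.433 1.604
vertex -2.735 -0.272 1.109
vertex -1.334 -0.809 1.41
endloop
endfacet
facet normal -0.428 0.712 -0.557
outer loop
vertex -2.735 -0.272 1.109
vertex -1.826 0.009 0.77
vertex -2.354 -0.696 0.275
endloop
endfacet
facet normal -0.394 -0.879 0.267
outer loop
vertex -2.735 -0.272 1.109
vertex -2.354 -0.696 0.275
vertex -1.334 -0.809 1.41
endloop
endfacet
facet normal -0.428 0.712 -0.557
outer loop
vertex -2.354 -0.696 0.275
vertex -1.826 0.009 0.77
vertex -1.446 -0.415 -0.064
endloop
endfacet
facet normal 0.193 -0.944 -0.267
outer loop
vertex -2.354 -0.696 0.275
vertex -1.446 -0.415 -0.064
vertex -1.334 -0.809 1.41
endloop
endfacet
facet normal -0.429 0.711 -0.557
outer loop
vertex -1.446 -0.415 -0.064
vertex -1.826 0.009 0.77
vertex -0.918 0.29 0.43
endloop
endfacet
facet normal 0.846 -0.496 -0.197
outer loop
vertex -1.446 -0.415 -0.064
vertex -0.918 0.29 0.43
vertex -1.334 -0.809 1.41
endloop
endfacet
facet normal 0.438 -0.751 -0.494
outer loop
vertex -1.535 3.102 2.32
vertex -1.917 2.486 2.919
vertex -2.379 2.73 2.138
endloop
endfacet
facet normal -0.050 0.528 -0.848
outer loop
vertex -1.535 3.102 2.32
vertex -2.379 2.73 2.138
vertex -2.121 4.109 2.981
endloop
endfacet
facet normal -0.049 0.528 -0.848
outer loop
vertex -2.121 4.109 2.981
vertex -2.379 2.73 2.138
vertex -2.965 3.738 2.799
endloop
endfacet
facet normal -0.437 0.752 0.493
outer loop
vertex -2.121 4.109 2.981
vertex -2.965 3.738 2.799
vertex -2.503 3.494 3.581
endloop
endfacet
facet normal 0.437 -0.752 -0.493
outer loop
vertex -2.379 2.73 2.138
vertex -1.917 2.486 2.919
vertex -2.761 2.115 2.737
endloop
endfacet
facet normal -0.802 -0.078 -0.592
outer loop
vertex -2.379 2.73 2.138
vertex -2.761 2.115 2.737
vertex -2.965 3.738 2.799
endloop
endfacet
facet normal -0.802 -0.078 -0.592
outer loop
vertex -2.965 3.738 2.799
vertex -2.761 2.115 2.737
vertex -3.347 3.123 3.398
endloop
endfacet
facet normal -0.437 0.752 0.493
outer loop
vertex -2.965 3.738 2.799
vertex -3.347 3.123 3.398
vertex -2.503 3.494 3.581
endloop
endfacet
facet normal 0.437 -0.752 -0.493
outer loop
vertex -2.761 2.115 2.737
vertex -1.917 2.486 2.919
vertex -2.299 1.871 3.519
endloop
endfacet
facet normal -0.753 -0.606 0.256
outer loop
vertex -2.761 2.115 2.737
vertex -2.299 1.871 3.519
vertex -3.347 3.123 3.398
endloop
endfacet
facet normal -0.753 -0.606 0.255
outer loop
vertex -3.347 3.123 3.398
vertex -2.299 1.871 3.519
vertex -2.885 2.878 4.18
endloop
endfacet
facet normal -0.437 0.752 0.494
outer loop
vertex -3.347 3.123 3.398
vertex -2.885 2.878 4.18
vertex -2.503 3.494 3.581
endloop
endfacet
facet normal 0.437 -0.752 -0.493
outer loop
vertex -2.299 1.871 3.519
vertex -1.917 2.486 2.919
vertex -1.455 2.242 3.701
endloop
endfacet
facet normal 0.049 -0.528 0.848
outer loop
vertex -2.299 1.871 3.519
vertex -1.455 2.242 3.701
vertex -2.885 2.878 4.18
endloop
endfacet
facet normal 0.050 -0.527 0.848
outer loop
vertex -2.885 2.878 4.18
vertex -1.455 2.242 3.701
vertex -2.041 3.25 4.362
endloop
endfacet
facet normal -0.438 0.751 0.494
outer loop
vertex -2.885 2.878 4.18
vertex -2.041 3.25 4.362
vertex -2.503 3.494 3.581
endloop
endfacet
facet normal 0.437 -0.752 -0.493
outer loop
vertex -1.455 2.242 3.701
vertex -1.917 2.486 2.919
vertex -1.073 2.857 3.102
endloop
endfacet
facet normal 0.802 0.078 0.592
outer loop
vertex -1.455 2.242 3.701
vertex -1.073 2.857 3.102
vertex -2.041 3.25 4.362
endloop
endfacet
facet normal 0.802 0.078 0.592
outer loop
vertex -2.041 3.25 4.362
vertex -1.073 2.857 3.102
vertex -1.659 3.865 3.763
endloop
endfacet
facet normal -0.437 0.752 0.493
outer loop
vertex -2.041 3.25 4.362
vertex -1.659 3.865 3.763
vertex -2.503 3.494 3.581
endloop
endfacet
facet normal 0.437 -0.752 -0.494
outer loop
vertex -1.073 2.857 3.102
vertex -1.917 2.486 2.919
vertex -1.535 3.102 2.32
endloop
endfacet
facet normal 0.754 0.606 -0.255
outer loop
vertex -1.073 2.857 3.102
vertex -1.535 3.102 2.32
vertex -1.659 3.865 3.763
endloop
endfacet
facet normal 0.753 0.606 -0.256
outer loop
vertex -1.659 3.865 3.763
vertex -1.535 3.102 2.32
vertex -2.121 4.109 2.981
endloop
endfacet
facet normal -0.437 0.752 0.493
outer loop
vertex -1.659 3.865 3.763
vertex -2.121 4.109 2.981
vertex -2.503 3.494 3.581
endloop
endfacet

endsolid


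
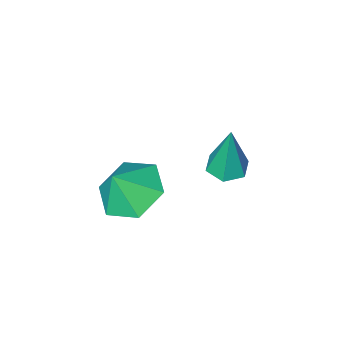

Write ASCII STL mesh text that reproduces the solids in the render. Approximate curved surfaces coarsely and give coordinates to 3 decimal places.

solid 
facet normal -0.033 -0.135 -0.990
outer loop
vertex -1.316 1.807 2.012
vertex -1.971 1.947 2.015
vertex -1.524 2.439 1.933
endloop
endfacet
facet normal 0.920 0.329 0.211
outer loop
vertex -1.316 1.807 2.012
vertex -1.524 2.439 1.933
vertex -1.909 2.213 3.965
endloop
endfacet
facet normal -0.032 -0.136 -0.990
outer loop
vertex -1.524 2.439 1.933
vertex -1.971 1.947 2.015
vertex -2.179 2.579 1.935
endloop
endfacet
facet normal 0.207 0.967 0.147
outer loop
vertex -1.524 2.439 1.933
vertex -2.179 2.579 1.935
vertex -1.909 2.213 3.965
endloop
endfacet
facet normal -0.032 -0.136 -0.990
outer loop
vertex -2.179 2.579 1.935
vertex -1.971 1.947 2.015
vertex -2.627 2.087 2.017
endloop
endfacet
facet normal -0.704 0.677 0.216
outer loop
vertex -2.179 2.579 1.935
vertex -2.627 2.087 2.017
vertex -1.909 2.213 3.965
endloop
endfacet
facet normal -0.032 -0.134 -0.990
outer loop
vertex -2.627 2.087 2.017
vertex -1.971 1.947 2.015
vertex -2.419 1.455 2.096
endloop
endfacet
facet normal -0.902 -0.253 0.349
outer loop
vertex -2.627 2.087 2.017
vertex -2.419 1.455 2.096
vertex -1.909 2.213 3.965
endloop
endfacet
facet normal -0.032 -0.134 -0.990
outer loop
vertex -2.419 1.455 2.096
vertex -1.971 1.947 2.015
vertex -1.764 1.315 2.094
endloop
endfacet
facet normal -0.189 -0.891 0.413
outer loop
vertex -2.419 1.455 2.096
vertex -1.764 1.315 2.094
vertex -1.909 2.213 3.965
endloop
endfacet
facet normal -0.033 -0.135 -0.990
outer loop
vertex -1.764 1.315 2.094
vertex -1.971 1.947 2.015
vertex -1.316 1.807 2.012
endloop
endfacet
facet normal 0.722 -0.600 0.344
outer loop
vertex -1.764 1.315 2.094
vertex -1.316 1.807 2.012
vertex -1.909 2.213 3.965
endloop
endfacet
facet normal -0.517 -0.009 -0.856
outer loop
vertex 2.196 2.117 2.106
vertex 1.274 1.955 2.665
vertex 1.611 2.969 2.451
endloop
endfacet
facet normal 0.844 0.492 0.214
outer loop
vertex 2.196 2.117 2.106
vertex 1.611 2.969 2.451
vertex 1.886 1.965 3.675
endloop
endfacet
facet normal -0.518 -0.008 -0.855
outer loop
vertex 1.611 2.969 2.451
vertex 1.274 1.955 2.665
vertex 0.69 2.807 3.011
endloop
endfacet
facet normal 0.221 0.778 0.588
outer loop
vertex 1.611 2.969 2.451
vertex 0.69 2.807 3.011
vertex 1.886 1.965 3.675
endloop
endfacet
facet normal -0.518 -0.008 -0.855
outer loop
vertex 0.69 2.807 3.011
vertex 1.274 1.955 2.665
vertex 0.353 1.793 3.225
endloop
endfacet
facet normal -0.299 0.291 0.909
outer loop
vertex 0.69 2.807 3.011
vertex 0.353 1.793 3.225
vertex 1.886 1.965 3.675
endloop
endfacet
facet normal -0.518 -0.009 -0.855
outer loop
vertex 0.353 1.793 3.225
vertex 1.274 1.955 2.665
vertex 0.938 0.94 2.879
endloop
endfacet
facet normal -0.197 -0.481 0.854
outer loop
vertex 0.353 1.793 3.225
vertex 0.938 0.94 2.879
vertex 1.886 1.965 3.675
endloop
endfacet
facet normal -0.518 -0.009 -0.856
outer loop
vertex 0.938 0.94 2.879
vertex 1.274 1.955 2.665
vertex 1.859 1.102 2.32
endloop
endfacet
facet normal 0.426 -0.767 0.480
outer loop
vertex 0.938 0.94 2.879
vertex 1.859 1.102 2.32
vertex 1.886 1.965 3.675
endloop
endfacet
facet normal -0.517 -0.009 -0.856
outer loop
vertex 1.859 1.102 2.32
vertex 1.274 1.955 2.665
vertex 2.196 2.117 2.106
endloop
endfacet
facet normal 0.946 -0.281 0.160
outer loop
vertex 1.859 1.102 2.32
vertex 2.196 2.117 2.106
vertex 1.886 1.965 3.675
endloop
endfacet

endsolid


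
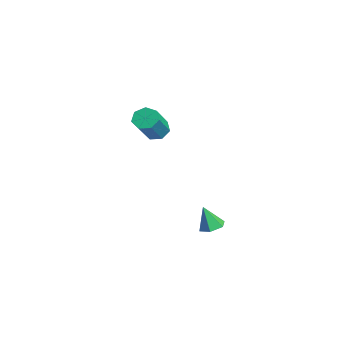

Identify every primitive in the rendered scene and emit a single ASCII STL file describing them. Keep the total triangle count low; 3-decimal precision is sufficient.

solid 
facet normal 0.188 0.279 -0.942
outer loop
vertex 0.49 4.022 -2.83
vertex -0.035 3.664 -3.041
vertex -0.115 4.306 -2.867
endloop
endfacet
facet normal 0.276 0.676 0.683
outer loop
vertex 0.49 4.022 -2.83
vertex -0.115 4.306 -2.867
vertex -0.285 3.296 -1.799
endloop
endfacet
facet normal 0.189 0.279 -0.942
outer loop
vertex -0.115 4.306 -2.867
vertex -0.035 3.664 -3.041
vertex -0.641 3.949 -3.078
endloop
endfacet
facet normal -0.616 0.619 0.487
outer loop
vertex -0.115 4.306 -2.867
vertex -0.641 3.949 -3.078
vertex -0.285 3.296 -1.799
endloop
endfacet
facet normal 0.189 0.280 -0.941
outer loop
vertex -0.641 3.949 -3.078
vertex -0.035 3.664 -3.041
vertex -0.561 3.307 -3.253
endloop
endfacet
facet normal -0.968 -0.170 0.183
outer loop
vertex -0.641 3.949 -3.078
vertex -0.561 3.307 -3.253
vertex -0.285 3.296 -1.799
endloop
endfacet
facet normal 0.189 0.280 -0.941
outer loop
vertex -0.561 3.307 -3.253
vertex -0.035 3.664 -3.041
vertex 0.044 3.022 -3.216
endloop
endfacet
facet normal -0.429 -0.900 0.075
outer loop
vertex -0.561 3.307 -3.253
vertex 0.044 3.022 -3.216
vertex -0.285 3.296 -1.799
endloop
endfacet
facet normal 0.189 0.280 -0.941
outer loop
vertex 0.044 3.022 -3.216
vertex -0.035 3.664 -3.041
vertex 0.57 3.38 -3.004
endloop
endfacet
facet normal 0.465 -0.843 0.271
outer loop
vertex 0.044 3.022 -3.216
vertex 0.57 3.38 -3.004
vertex -0.285 3.296 -1.799
endloop
endfacet
facet normal 0.188 0.279 -0.942
outer loop
vertex 0.57 3.38 -3.004
vertex -0.035 3.664 -3.041
vertex 0.49 4.022 -2.83
endloop
endfacet
facet normal 0.816 -0.054 0.575
outer loop
vertex 0.57 3.38 -3.004
vertex 0.49 4.022 -2.83
vertex -0.285 3.296 -1.799
endloop
endfacet
facet normal -0.554 0.429 -0.714
outer loop
vertex -1.665 1.718 2.341
vertex -2.226 1.602 2.707
vertex -1.818 2.146 2.717
endloop
endfacet
facet normal 0.791 0.538 -0.291
outer loop
vertex -1.665 1.718 2.341
vertex -1.818 2.146 2.717
vertex -0.573 0.874 3.746
endloop
endfacet
facet normal 0.791 0.538 -0.291
outer loop
vertex -0.573 0.874 3.746
vertex -1.818 2.146 2.717
vertex -0.726 1.302 4.122
endloop
endfacet
facet normal 0.555 -0.428 0.713
outer loop
vertex -0.573 0.874 3.746
vertex -0.726 1.302 4.122
vertex -1.134 0.758 4.113
endloop
endfacet
facet normal -0.554 0.428 -0.714
outer loop
vertex -1.818 2.146 2.717
vertex -2.226 1.602 2.707
vertex -2.279 2.165 3.086
endloop
endfacet
facet normal 0.291 0.903 0.317
outer loop
vertex -1.818 2.146 2.717
vertex -2.279 2.165 3.086
vertex -0.726 1.302 4.122
endloop
endfacet
facet normal 0.290 0.903 0.317
outer loop
vertex -0.726 1.302 4.122
vertex -2.279 2.165 3.086
vertex -1.186 1.32 4.491
endloop
endfacet
facet normal 0.555 -0.428 0.713
outer loop
vertex -0.726 1.302 4.122
vertex -1.186 1.32 4.491
vertex -1.134 0.758 4.113
endloop
endfacet
facet normal -0.556 0.428 -0.713
outer loop
vertex -2.279 2.165 3.086
vertex -2.226 1.602 2.707
vertex -2.699 1.759 3.17
endloop
endfacet
facet normal -0.429 0.586 0.687
outer loop
vertex -2.279 2.165 3.086
vertex -2.699 1.759 3.17
vertex -1.186 1.32 4.491
endloop
endfacet
facet normal -0.429 0.588 0.686
outer loop
vertex -1.186 1.32 4.491
vertex -2.699 1.759 3.17
vertex -1.607 0.915 4.575
endloop
endfacet
facet normal 0.555 -0.428 0.713
outer loop
vertex -1.186 1.32 4.491
vertex -1.607 0.915 4.575
vertex -1.134 0.758 4.113
endloop
endfacet
facet normal -0.555 0.430 -0.712
outer loop
vertex -2.699 1.759 3.17
vertex -2.226 1.602 2.707
vertex -2.764 1.236 2.905
endloop
endfacet
facet normal -0.825 -0.170 0.539
outer loop
vertex -2.699 1.759 3.17
vertex -2.764 1.236 2.905
vertex -1.607 0.915 4.575
endloop
endfacet
facet normal -0.825 -0.172 0.538
outer loop
vertex -1.607 0.915 4.575
vertex -2.764 1.236 2.905
vertex -1.671 0.392 4.31
endloop
endfacet
facet normal 0.554 -0.429 0.713
outer loop
vertex -1.607 0.915 4.575
vertex -1.671 0.392 4.31
vertex -1.134 0.758 4.113
endloop
endfacet
facet normal -0.554 0.428 -0.714
outer loop
vertex -2.764 1.236 2.905
vertex -2.226 1.602 2.707
vertex -2.423 0.988 2.492
endloop
endfacet
facet normal -0.599 -0.800 -0.014
outer loop
vertex -2.764 1.236 2.905
vertex -2.423 0.988 2.492
vertex -1.671 0.392 4.31
endloop
endfacet
facet normal -0.600 -0.800 -0.014
outer loop
vertex -1.671 0.392 4.31
vertex -2.423 0.988 2.492
vertex -1.331 0.144 3.897
endloop
endfacet
facet normal 0.554 -0.429 0.714
outer loop
vertex -1.671 0.392 4.31
vertex -1.331 0.144 3.897
vertex -1.134 0.758 4.113
endloop
endfacet
facet normal -0.554 0.428 -0.714
outer loop
vertex -2.423 0.988 2.492
vertex -2.226 1.602 2.707
vertex -1.934 1.203 2.241
endloop
endfacet
facet normal 0.078 -0.827 -0.557
outer loop
vertex -2.423 0.988 2.492
vertex -1.934 1.203 2.241
vertex -1.331 0.144 3.897
endloop
endfacet
facet normal 0.078 -0.827 -0.557
outer loop
vertex -1.331 0.144 3.897
vertex -1.934 1.203 2.241
vertex -0.842 0.359 3.646
endloop
endfacet
facet normal 0.555 -0.429 0.713
outer loop
vertex -1.331 0.144 3.897
vertex -0.842 0.359 3.646
vertex -1.134 0.758 4.113
endloop
endfacet
facet normal -0.554 0.428 -0.714
outer loop
vertex -1.934 1.203 2.241
vertex -2.226 1.602 2.707
vertex -1.665 1.718 2.341
endloop
endfacet
facet normal 0.696 -0.231 -0.680
outer loop
vertex -1.934 1.203 2.241
vertex -1.665 1.718 2.341
vertex -0.842 0.359 3.646
endloop
endfacet
facet normal 0.696 -0.231 -0.680
outer loop
vertex -0.842 0.359 3.646
vertex -1.665 1.718 2.341
vertex -0.573 0.874 3.746
endloop
endfacet
facet normal 0.555 -0.428 0.713
outer loop
vertex -0.842 0.359 3.646
vertex -0.573 0.874 3.746
vertex -1.134 0.758 4.113
endloop
endfacet

endsolid


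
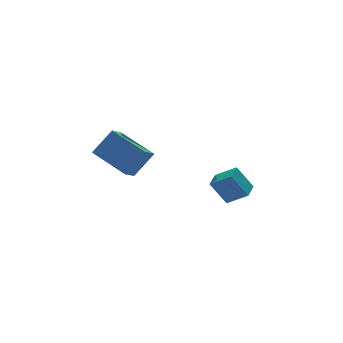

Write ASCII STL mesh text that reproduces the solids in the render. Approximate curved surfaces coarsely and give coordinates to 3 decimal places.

solid 
facet normal -0.554 0.651 -0.520
outer loop
vertex 1.338 -0.669 -3.795
vertex 2.011 0.026 -3.642
vertex 1.954 -1.024 -4.895
endloop
endfacet
facet normal -0.687 -0.710 -0.156
outer loop
vertex 2.569 -1.746 -4.318
vertex 1.338 -0.669 -3.795
vertex 1.954 -1.024 -4.895
endloop
endfacet
facet normal -0.553 0.651 -0.520
outer loop
vertex 1.954 -1.024 -4.895
vertex 2.011 0.026 -3.642
vertex 2.628 -0.329 -4.742
endloop
endfacet
facet normal 0.470 -0.271 -0.840
outer loop
vertex 2.628 -0.329 -4.742
vertex 2.569 -1.746 -4.318
vertex 1.954 -1.024 -4.895
endloop
endfacet
facet normal -0.470 0.271 0.840
outer loop
vertex 1.338 -0.669 -3.795
vertex 2.626 -0.696 -3.065
vertex 2.011 0.026 -3.642
endloop
endfacet
facet normal -0.687 -0.709 -0.156
outer loop
vertex 1.952 -1.391 -3.218
vertex 1.338 -0.669 -3.795
vertex 2.569 -1.746 -4.318
endloop
endfacet
facet normal -0.470 0.271 0.840
outer loop
vertex 1.952 -1.391 -3.218
vertex 2.626 -0.696 -3.065
vertex 1.338 -0.669 -3.795
endloop
endfacet
facet normal 0.687 0.710 0.156
outer loop
vertex 2.011 0.026 -3.642
vertex 2.626 -0.696 -3.065
vertex 2.628 -0.329 -4.742
endloop
endfacet
facet normal 0.471 -0.271 -0.840
outer loop
vertex 3.242 -1.051 -4.165
vertex 2.569 -1.746 -4.318
vertex 2.628 -0.329 -4.742
endloop
endfacet
facet normal 0.687 0.709 0.156
outer loop
vertex 2.628 -0.329 -4.742
vertex 2.626 -0.696 -3.065
vertex 3.242 -1.051 -4.165
endloop
endfacet
facet normal 0.553 -0.650 0.520
outer loop
vertex 3.242 -1.051 -4.165
vertex 1.952 -1.391 -3.218
vertex 2.569 -1.746 -4.318
endloop
endfacet
facet normal 0.553 -0.651 0.520
outer loop
vertex 2.626 -0.696 -3.065
vertex 1.952 -1.391 -3.218
vertex 3.242 -1.051 -4.165
endloop
endfacet
facet normal -0.561 0.165 -0.811
outer loop
vertex -3.642 0.205 -1.367
vertex -3.026 0.602 -1.712
vertex -3.011 -1.447 -2.139
endloop
endfacet
facet normal -0.760 -0.490 0.427
outer loop
vertex -2.214 -1.682 -0.988
vertex -3.642 0.205 -1.367
vertex -3.011 -1.447 -2.139
endloop
endfacet
facet normal -0.561 0.165 -0.811
outer loop
vertex -3.011 -1.447 -2.139
vertex -3.026 0.602 -1.712
vertex -2.395 -1.051 -2.485
endloop
endfacet
facet normal 0.326 -0.857 -0.400
outer loop
vertex -2.395 -1.051 -2.485
vertex -2.214 -1.682 -0.988
vertex -3.011 -1.447 -2.139
endloop
endfacet
facet normal -0.327 0.856 0.401
outer loop
vertex -3.642 0.205 -1.367
vertex -2.229 0.367 -0.561
vertex -3.026 0.602 -1.712
endloop
endfacet
facet normal -0.760 -0.490 0.427
outer loop
vertex -2.845 -0.029 -0.215
vertex -3.642 0.205 -1.367
vertex -2.214 -1.682 -0.988
endloop
endfacet
facet normal -0.326 0.857 0.400
outer loop
vertex -2.845 -0.029 -0.215
vertex -2.229 0.367 -0.561
vertex -3.642 0.205 -1.367
endloop
endfacet
facet normal 0.760 0.490 -0.427
outer loop
vertex -3.026 0.602 -1.712
vertex -2.229 0.367 -0.561
vertex -2.395 -1.051 -2.485
endloop
endfacet
facet normal 0.327 -0.856 -0.400
outer loop
vertex -1.598 -1.285 -1.333
vertex -2.214 -1.682 -0.988
vertex -2.395 -1.051 -2.485
endloop
endfacet
facet normal 0.760 0.490 -0.427
outer loop
vertex -2.395 -1.051 -2.485
vertex -2.229 0.367 -0.561
vertex -1.598 -1.285 -1.333
endloop
endfacet
facet normal 0.561 -0.165 0.811
outer loop
vertex -1.598 -1.285 -1.333
vertex -2.845 -0.029 -0.215
vertex -2.214 -1.682 -0.988
endloop
endfacet
facet normal 0.561 -0.165 0.811
outer loop
vertex -2.229 0.367 -0.561
vertex -2.845 -0.029 -0.215
vertex -1.598 -1.285 -1.333
endloop
endfacet

endsolid


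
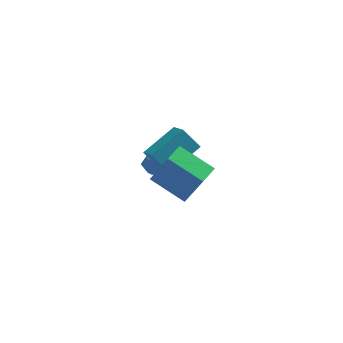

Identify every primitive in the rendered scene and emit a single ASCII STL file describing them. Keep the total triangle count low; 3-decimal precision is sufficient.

solid 
facet normal -0.857 0.267 0.440
outer loop
vertex 0.045 3.369 -1.056
vertex 0.291 3.127 -0.43
vertex 0.405 3.807 -0.621
endloop
endfacet
facet normal -0.711 0.695 -0.111
outer loop
vertex 0.045 3.369 -1.056
vertex 0.405 3.807 -0.621
vertex 0.529 3.821 -1.325
endloop
endfacet
facet normal -0.657 0.289 -0.696
outer loop
vertex 0.045 3.369 -1.056
vertex 0.529 3.821 -1.325
vertex 0.492 3.15 -1.569
endloop
endfacet
facet normal -0.771 -0.388 -0.506
outer loop
vertex 0.045 3.369 -1.056
vertex 0.492 3.15 -1.569
vertex 0.345 2.721 -1.016
endloop
endfacet
facet normal -0.894 -0.402 0.196
outer loop
vertex 0.045 3.369 -1.056
vertex 0.345 2.721 -1.016
vertex 0.291 3.127 -0.43
endloop
endfacet
facet normal -0.075 0.997 0.007
outer loop
vertex 0.529 3.821 -1.325
vertex 0.405 3.807 -0.621
vertex 1.075 3.859 -0.864
endloop
endfacet
facet normal -0.313 0.305 0.899
outer loop
vertex 0.405 3.807 -0.621
vertex 0.291 3.127 -0.43
vertex 0.928 3.43 -0.311
endloop
endfacet
facet normal -0.372 -0.779 0.505
outer loop
vertex 0.291 3.127 -0.43
vertex 0.345 2.721 -1.016
vertex 0.891 2.759 -0.555
endloop
endfacet
facet normal -0.170 -0.756 -0.632
outer loop
vertex 0.345 2.721 -1.016
vertex 0.492 3.15 -1.569
vertex 1.015 2.773 -1.259
endloop
endfacet
facet normal 0.013 0.341 -0.940
outer loop
vertex 0.492 3.15 -1.569
vertex 0.529 3.821 -1.325
vertex 1.129 3.453 -1.45
endloop
endfacet
facet normal 0.771 0.388 0.506
outer loop
vertex 1.375 3.211 -0.824
vertex 1.075 3.859 -0.864
vertex 0.928 3.43 -0.311
endloop
endfacet
facet normal 0.657 -0.289 0.696
outer loop
vertex 1.375 3.211 -0.824
vertex 0.928 3.43 -0.311
vertex 0.891 2.759 -0.555
endloop
endfacet
facet normal 0.711 -0.695 0.111
outer loop
vertex 1.375 3.211 -0.824
vertex 0.891 2.759 -0.555
vertex 1.015 2.773 -1.259
endloop
endfacet
facet normal 0.857 -0.267 -0.440
outer loop
vertex 1.375 3.211 -0.824
vertex 1.015 2.773 -1.259
vertex 1.129 3.453 -1.45
endloop
endfacet
facet normal 0.894 0.402 -0.196
outer loop
vertex 1.375 3.211 -0.824
vertex 1.129 3.453 -1.45
vertex 1.075 3.859 -0.864
endloop
endfacet
facet normal 0.170 0.756 0.632
outer loop
vertex 0.928 3.43 -0.311
vertex 1.075 3.859 -0.864
vertex 0.405 3.807 -0.621
endloop
endfacet
facet normal -0.013 -0.341 0.940
outer loop
vertex 0.891 2.759 -0.555
vertex 0.928 3.43 -0.311
vertex 0.291 3.127 -0.43
endloop
endfacet
facet normal 0.075 -0.997 -0.007
outer loop
vertex 1.015 2.773 -1.259
vertex 0.891 2.759 -0.555
vertex 0.345 2.721 -1.016
endloop
endfacet
facet normal 0.313 -0.305 -0.899
outer loop
vertex 1.129 3.453 -1.45
vertex 1.015 2.773 -1.259
vertex 0.492 3.15 -1.569
endloop
endfacet
facet normal 0.372 0.779 -0.505
outer loop
vertex 1.075 3.859 -0.864
vertex 1.129 3.453 -1.45
vertex 0.529 3.821 -1.325
endloop
endfacet
facet normal -0.702 -0.596 -0.390
outer loop
vertex 0.549 1.795 1.042
vertex 0.169 2.622 0.461
vertex 1.274 1.513 0.168
endloop
endfacet
facet normal 0.351 -0.766 0.538
outer loop
vertex 2.551 2.598 0.879
vertex 0.549 1.795 1.042
vertex 1.274 1.513 0.168
endloop
endfacet
facet normal -0.702 -0.596 -0.390
outer loop
vertex 1.274 1.513 0.168
vertex 0.169 2.622 0.461
vertex 0.894 2.341 -0.413
endloop
endfacet
facet normal 0.620 -0.240 -0.747
outer loop
vertex 0.894 2.341 -0.413
vertex 2.551 2.598 0.879
vertex 1.274 1.513 0.168
endloop
endfacet
facet normal -0.620 0.240 0.747
outer loop
vertex 0.549 1.795 1.042
vertex 1.446 3.707 1.172
vertex 0.169 2.622 0.461
endloop
endfacet
facet normal 0.351 -0.766 0.538
outer loop
vertex 1.826 2.879 1.753
vertex 0.549 1.795 1.042
vertex 2.551 2.598 0.879
endloop
endfacet
facet normal -0.620 0.240 0.747
outer loop
vertex 1.826 2.879 1.753
vertex 1.446 3.707 1.172
vertex 0.549 1.795 1.042
endloop
endfacet
facet normal -0.352 0.766 -0.538
outer loop
vertex 0.169 2.622 0.461
vertex 1.446 3.707 1.172
vertex 0.894 2.341 -0.413
endloop
endfacet
facet normal 0.620 -0.240 -0.747
outer loop
vertex 2.171 3.425 0.298
vertex 2.551 2.598 0.879
vertex 0.894 2.341 -0.413
endloop
endfacet
facet normal -0.351 0.766 -0.538
outer loop
vertex 0.894 2.341 -0.413
vertex 1.446 3.707 1.172
vertex 2.171 3.425 0.298
endloop
endfacet
facet normal 0.701 0.596 0.390
outer loop
vertex 2.171 3.425 0.298
vertex 1.826 2.879 1.753
vertex 2.551 2.598 0.879
endloop
endfacet
facet normal 0.702 0.596 0.390
outer loop
vertex 1.446 3.707 1.172
vertex 1.826 2.879 1.753
vertex 2.171 3.425 0.298
endloop
endfacet
facet normal -0.793 0.433 0.429
outer loop
vertex 1.218 -2.183 4.657
vertex 1.674 -1.373 4.683
vertex 0.517 -1.732 2.905
endloop
endfacet
facet normal -0.490 -0.871 -0.028
outer loop
vertex 1.866 -2.467 2.177
vertex 1.218 -2.183 4.657
vertex 0.517 -1.732 2.905
endloop
endfacet
facet normal -0.793 0.433 0.429
outer loop
vertex 0.517 -1.732 2.905
vertex 1.674 -1.373 4.683
vertex 0.973 -0.922 2.931
endloop
endfacet
facet normal -0.361 0.232 -0.903
outer loop
vertex 0.973 -0.922 2.931
vertex 1.866 -2.467 2.177
vertex 0.517 -1.732 2.905
endloop
endfacet
facet normal 0.361 -0.232 0.903
outer loop
vertex 1.218 -2.183 4.657
vertex 3.023 -2.108 3.955
vertex 1.674 -1.373 4.683
endloop
endfacet
facet normal -0.490 -0.871 -0.028
outer loop
vertex 2.567 -2.918 3.929
vertex 1.218 -2.183 4.657
vertex 1.866 -2.467 2.177
endloop
endfacet
facet normal 0.361 -0.232 0.903
outer loop
vertex 2.567 -2.918 3.929
vertex 3.023 -2.108 3.955
vertex 1.218 -2.183 4.657
endloop
endfacet
facet normal 0.490 0.871 0.028
outer loop
vertex 1.674 -1.373 4.683
vertex 3.023 -2.108 3.955
vertex 0.973 -0.922 2.931
endloop
endfacet
facet normal -0.361 0.232 -0.903
outer loop
vertex 2.322 -1.657 2.203
vertex 1.866 -2.467 2.177
vertex 0.973 -0.922 2.931
endloop
endfacet
facet normal 0.490 0.871 0.028
outer loop
vertex 0.973 -0.922 2.931
vertex 3.023 -2.108 3.955
vertex 2.322 -1.657 2.203
endloop
endfacet
facet normal 0.793 -0.433 -0.429
outer loop
vertex 2.322 -1.657 2.203
vertex 2.567 -2.918 3.929
vertex 1.866 -2.467 2.177
endloop
endfacet
facet normal 0.793 -0.433 -0.429
outer loop
vertex 3.023 -2.108 3.955
vertex 2.567 -2.918 3.929
vertex 2.322 -1.657 2.203
endloop
endfacet

endsolid


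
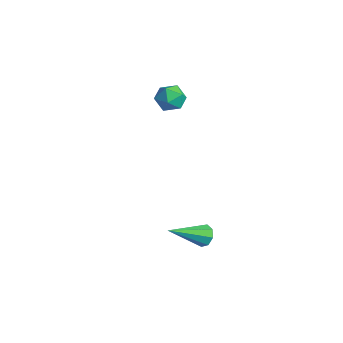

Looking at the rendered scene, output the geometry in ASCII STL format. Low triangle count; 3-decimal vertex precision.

solid 
facet normal -0.818 0.447 0.362
outer loop
vertex -2.855 -1.589 3.115
vertex -2.958 -2.22 3.662
vertex -2.497 -1.549 3.875
endloop
endfacet
facet normal -0.352 0.929 0.117
outer loop
vertex -2.855 -1.589 3.115
vertex -2.497 -1.549 3.875
vertex -2.069 -1.301 3.194
endloop
endfacet
facet normal -0.231 0.787 -0.572
outer loop
vertex -2.855 -1.589 3.115
vertex -2.069 -1.301 3.194
vertex -2.266 -1.819 2.561
endloop
endfacet
facet normal -0.622 0.219 -0.752
outer loop
vertex -2.855 -1.589 3.115
vertex -2.266 -1.819 2.561
vertex -2.815 -2.386 2.85
endloop
endfacet
facet normal -0.984 0.009 -0.175
outer loop
vertex -2.855 -1.589 3.115
vertex -2.815 -2.386 2.85
vertex -2.958 -2.22 3.662
endloop
endfacet
facet normal 0.262 0.842 0.471
outer loop
vertex -2.069 -1.301 3.194
vertex -2.497 -1.549 3.875
vertex -1.685 -1.754 3.79
endloop
endfacet
facet normal -0.492 0.062 0.869
outer loop
vertex -2.497 -1.549 3.875
vertex -2.958 -2.22 3.662
vertex -2.234 -2.321 4.079
endloop
endfacet
facet normal -0.762 -0.648 -0.002
outer loop
vertex -2.958 -2.22 3.662
vertex -2.815 -2.386 2.85
vertex -2.431 -2.839 3.446
endloop
endfacet
facet normal -0.175 -0.307 -0.935
outer loop
vertex -2.815 -2.386 2.85
vertex -2.266 -1.819 2.561
vertex -2.003 -2.591 2.765
endloop
endfacet
facet normal 0.457 0.614 -0.644
outer loop
vertex -2.266 -1.819 2.561
vertex -2.069 -1.301 3.194
vertex -1.542 -1.92 2.978
endloop
endfacet
facet normal 0.622 -0.219 0.752
outer loop
vertex -1.645 -2.551 3.525
vertex -1.685 -1.754 3.79
vertex -2.234 -2.321 4.079
endloop
endfacet
facet normal 0.231 -0.787 0.572
outer loop
vertex -1.645 -2.551 3.525
vertex -2.234 -2.321 4.079
vertex -2.431 -2.839 3.446
endloop
endfacet
facet normal 0.352 -0.929 -0.117
outer loop
vertex -1.645 -2.551 3.525
vertex -2.431 -2.839 3.446
vertex -2.003 -2.591 2.765
endloop
endfacet
facet normal 0.818 -0.447 -0.362
outer loop
vertex -1.645 -2.551 3.525
vertex -2.003 -2.591 2.765
vertex -1.542 -1.92 2.978
endloop
endfacet
facet normal 0.984 -0.009 0.175
outer loop
vertex -1.645 -2.551 3.525
vertex -1.542 -1.92 2.978
vertex -1.685 -1.754 3.79
endloop
endfacet
facet normal 0.175 0.307 0.935
outer loop
vertex -2.234 -2.321 4.079
vertex -1.685 -1.754 3.79
vertex -2.497 -1.549 3.875
endloop
endfacet
facet normal -0.457 -0.614 0.644
outer loop
vertex -2.431 -2.839 3.446
vertex -2.234 -2.321 4.079
vertex -2.958 -2.22 3.662
endloop
endfacet
facet normal -0.262 -0.842 -0.471
outer loop
vertex -2.003 -2.591 2.765
vertex -2.431 -2.839 3.446
vertex -2.815 -2.386 2.85
endloop
endfacet
facet normal 0.492 -0.062 -0.869
outer loop
vertex -1.542 -1.92 2.978
vertex -2.003 -2.591 2.765
vertex -2.266 -1.819 2.561
endloop
endfacet
facet normal 0.762 0.648 0.002
outer loop
vertex -1.685 -1.754 3.79
vertex -1.542 -1.92 2.978
vertex -2.069 -1.301 3.194
endloop
endfacet
facet normal 0.038 0.863 -0.504
outer loop
vertex 2.504 -2.592 -2.619
vertex 2.271 -2.879 -3.128
vertex 2.022 -2.579 -2.633
endloop
endfacet
facet normal -0.021 0.264 0.964
outer loop
vertex 2.504 -2.592 -2.619
vertex 2.022 -2.579 -2.633
vertex 2.189 -4.761 -2.032
endloop
endfacet
facet normal 0.039 0.863 -0.504
outer loop
vertex 2.022 -2.579 -2.633
vertex 2.271 -2.879 -3.128
vertex 1.686 -2.742 -2.938
endloop
endfacet
facet normal -0.702 0.139 0.699
outer loop
vertex 2.022 -2.579 -2.633
vertex 1.686 -2.742 -2.938
vertex 2.189 -4.761 -2.032
endloop
endfacet
facet normal 0.039 0.863 -0.504
outer loop
vertex 1.686 -2.742 -2.938
vertex 2.271 -2.879 -3.128
vertex 1.692 -2.985 -3.354
endloop
endfacet
facet normal -0.975 -0.197 0.101
outer loop
vertex 1.686 -2.742 -2.938
vertex 1.692 -2.985 -3.354
vertex 2.189 -4.761 -2.032
endloop
endfacet
facet normal 0.038 0.863 -0.503
outer loop
vertex 1.692 -2.985 -3.354
vertex 2.271 -2.879 -3.128
vertex 2.037 -3.166 -3.638
endloop
endfacet
facet normal -0.684 -0.549 -0.481
outer loop
vertex 1.692 -2.985 -3.354
vertex 2.037 -3.166 -3.638
vertex 2.189 -4.761 -2.032
endloop
endfacet
facet normal 0.036 0.864 -0.503
outer loop
vertex 2.037 -3.166 -3.638
vertex 2.271 -2.879 -3.128
vertex 2.519 -3.178 -3.624
endloop
endfacet
facet normal 0.003 -0.709 -0.705
outer loop
vertex 2.037 -3.166 -3.638
vertex 2.519 -3.178 -3.624
vertex 2.189 -4.761 -2.032
endloop
endfacet
facet normal 0.037 0.864 -0.502
outer loop
vertex 2.519 -3.178 -3.624
vertex 2.271 -2.879 -3.128
vertex 2.855 -3.015 -3.319
endloop
endfacet
facet normal 0.682 -0.584 -0.439
outer loop
vertex 2.519 -3.178 -3.624
vertex 2.855 -3.015 -3.319
vertex 2.189 -4.761 -2.032
endloop
endfacet
facet normal 0.036 0.863 -0.504
outer loop
vertex 2.855 -3.015 -3.319
vertex 2.271 -2.879 -3.128
vertex 2.849 -2.772 -2.903
endloop
endfacet
facet normal 0.956 -0.248 0.158
outer loop
vertex 2.855 -3.015 -3.319
vertex 2.849 -2.772 -2.903
vertex 2.189 -4.761 -2.032
endloop
endfacet
facet normal 0.036 0.863 -0.503
outer loop
vertex 2.849 -2.772 -2.903
vertex 2.271 -2.879 -3.128
vertex 2.504 -2.592 -2.619
endloop
endfacet
facet normal 0.664 0.104 0.741
outer loop
vertex 2.849 -2.772 -2.903
vertex 2.504 -2.592 -2.619
vertex 2.189 -4.761 -2.032
endloop
endfacet

endsolid
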